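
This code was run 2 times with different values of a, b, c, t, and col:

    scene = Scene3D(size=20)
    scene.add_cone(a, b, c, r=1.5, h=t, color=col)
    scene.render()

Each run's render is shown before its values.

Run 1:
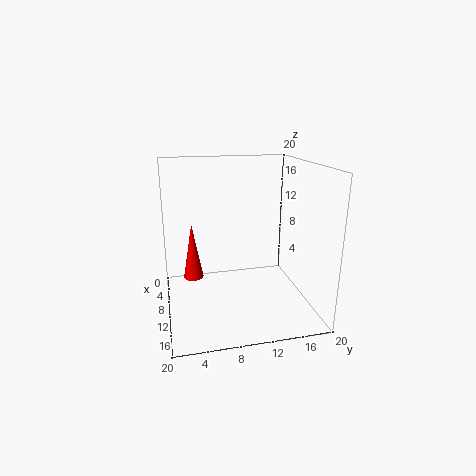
a = 5.5, b = 4, c = 2.5, t = 8.5, col = 'red'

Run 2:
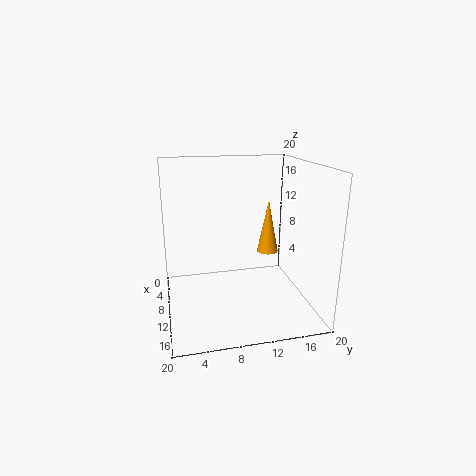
a = 9.5, b = 14.5, c = 7.5, t = 7.5, col = 'orange'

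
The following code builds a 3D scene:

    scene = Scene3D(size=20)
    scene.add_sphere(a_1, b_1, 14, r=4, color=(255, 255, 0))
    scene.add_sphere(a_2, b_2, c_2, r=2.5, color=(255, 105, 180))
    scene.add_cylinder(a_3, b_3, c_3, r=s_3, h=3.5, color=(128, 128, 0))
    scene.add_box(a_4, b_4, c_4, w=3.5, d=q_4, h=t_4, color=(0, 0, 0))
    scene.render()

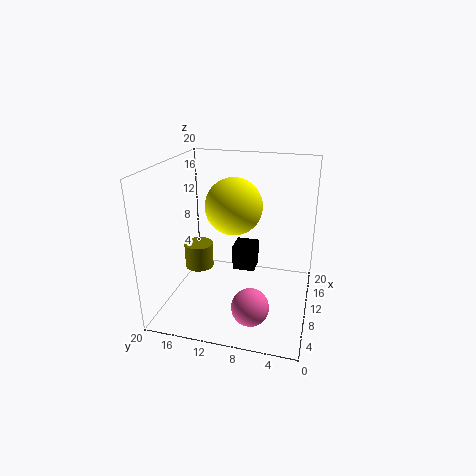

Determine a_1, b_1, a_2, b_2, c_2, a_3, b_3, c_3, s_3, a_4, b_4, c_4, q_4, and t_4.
a_1 = 11.5, b_1 = 11, a_2 = 5, b_2 = 7, c_2 = 2.5, a_3 = 9, b_3 = 15.5, c_3 = 5.5, s_3 = 2, a_4 = 14, b_4 = 8.5, c_4 = 2.5, q_4 = 3.5, t_4 = 4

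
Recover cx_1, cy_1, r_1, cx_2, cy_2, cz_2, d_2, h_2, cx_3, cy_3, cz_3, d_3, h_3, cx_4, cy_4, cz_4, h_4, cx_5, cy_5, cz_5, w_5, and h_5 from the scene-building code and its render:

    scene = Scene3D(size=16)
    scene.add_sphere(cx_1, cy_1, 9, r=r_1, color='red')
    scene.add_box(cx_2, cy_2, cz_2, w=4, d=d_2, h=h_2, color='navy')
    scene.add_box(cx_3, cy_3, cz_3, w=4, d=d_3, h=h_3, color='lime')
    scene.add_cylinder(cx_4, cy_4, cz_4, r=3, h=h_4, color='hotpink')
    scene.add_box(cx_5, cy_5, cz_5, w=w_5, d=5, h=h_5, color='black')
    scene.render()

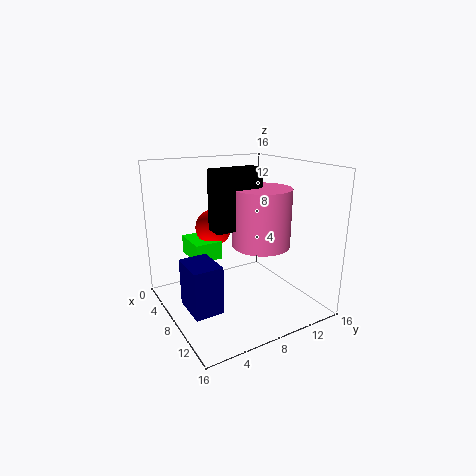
cx_1 = 6
cy_1 = 6
r_1 = 2
cx_2 = 8
cy_2 = 1
cz_2 = 2
d_2 = 3
h_2 = 5
cx_3 = 4
cy_3 = 3
cz_3 = 6
d_3 = 3
h_3 = 2
cx_4 = 11
cy_4 = 9
cz_4 = 8
h_4 = 6
cx_5 = 9
cy_5 = 4
cz_5 = 10
w_5 = 2
h_5 = 6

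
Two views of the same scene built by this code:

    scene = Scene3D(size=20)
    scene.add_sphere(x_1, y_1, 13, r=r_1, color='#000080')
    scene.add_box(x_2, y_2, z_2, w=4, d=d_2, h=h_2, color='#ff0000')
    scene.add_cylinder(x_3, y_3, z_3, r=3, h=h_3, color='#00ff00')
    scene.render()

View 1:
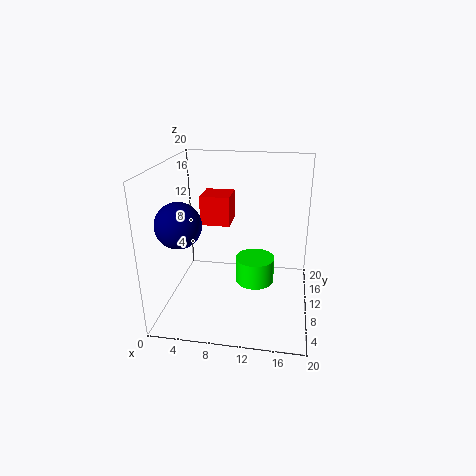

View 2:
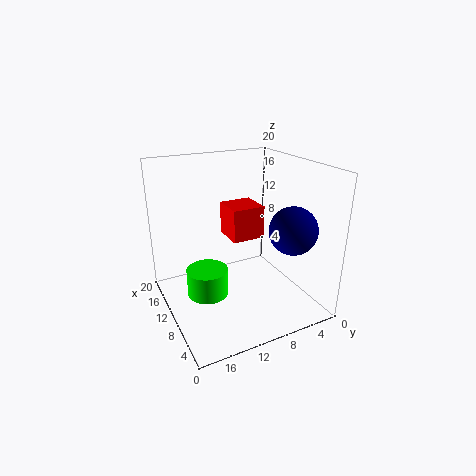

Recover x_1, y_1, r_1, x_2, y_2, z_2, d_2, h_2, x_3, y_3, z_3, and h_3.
x_1 = 3, y_1 = 6, r_1 = 3, x_2 = 5, y_2 = 9, z_2 = 12, d_2 = 4, h_2 = 4, x_3 = 12, y_3 = 14, z_3 = 1, h_3 = 4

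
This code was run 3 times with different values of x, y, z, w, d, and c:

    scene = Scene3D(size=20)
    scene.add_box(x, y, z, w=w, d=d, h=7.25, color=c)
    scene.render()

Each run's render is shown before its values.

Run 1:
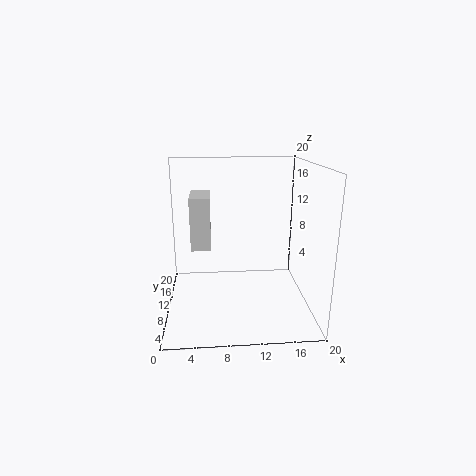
x = 3.5, y = 9.25, z = 8.5, w = 2.75, d = 6.25, c = 'lightgray'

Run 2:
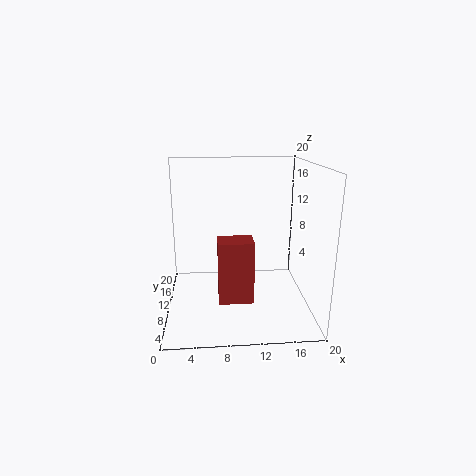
x = 7, y = 0.25, z = 5.5, w = 4, d = 3, c = 'brown'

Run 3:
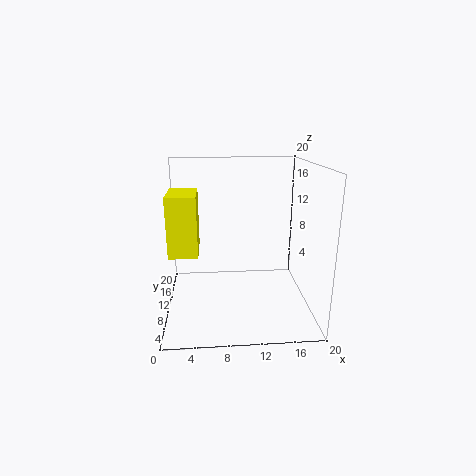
x = 1.25, y = 3.25, z = 10, w = 3.5, d = 5.75, c = 'yellow'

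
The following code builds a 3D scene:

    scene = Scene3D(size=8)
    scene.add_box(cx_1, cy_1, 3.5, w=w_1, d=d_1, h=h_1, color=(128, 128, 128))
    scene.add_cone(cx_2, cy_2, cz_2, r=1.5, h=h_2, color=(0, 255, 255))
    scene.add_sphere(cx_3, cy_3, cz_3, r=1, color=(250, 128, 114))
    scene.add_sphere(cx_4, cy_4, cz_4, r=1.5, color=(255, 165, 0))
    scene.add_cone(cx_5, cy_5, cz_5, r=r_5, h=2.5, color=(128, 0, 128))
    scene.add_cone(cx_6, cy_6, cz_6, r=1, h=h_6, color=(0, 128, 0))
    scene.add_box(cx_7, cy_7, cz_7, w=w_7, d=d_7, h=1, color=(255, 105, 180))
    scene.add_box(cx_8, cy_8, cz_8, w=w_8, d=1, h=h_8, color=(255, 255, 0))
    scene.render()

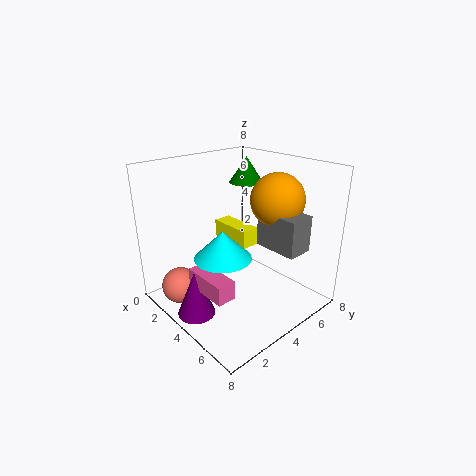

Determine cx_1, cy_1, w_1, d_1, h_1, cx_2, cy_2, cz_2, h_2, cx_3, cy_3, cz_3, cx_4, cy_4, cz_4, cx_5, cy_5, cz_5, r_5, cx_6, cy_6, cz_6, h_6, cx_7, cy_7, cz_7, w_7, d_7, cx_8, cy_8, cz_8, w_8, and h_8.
cx_1 = 4.5; cy_1 = 5; w_1 = 2.5; d_1 = 1.5; h_1 = 2; cx_2 = 4.5; cy_2 = 2.5; cz_2 = 3.5; h_2 = 1.5; cx_3 = 2.5; cy_3 = 1; cz_3 = 1.5; cx_4 = 5; cy_4 = 6; cz_4 = 6; cx_5 = 4; cy_5 = 1; cz_5 = 0.5; r_5 = 1; cx_6 = 2.5; cy_6 = 6; cz_6 = 6.5; h_6 = 1.5; cx_7 = 3.5; cy_7 = 1; cz_7 = 2; w_7 = 2.5; d_7 = 1; cx_8 = 2; cy_8 = 4; cz_8 = 3.5; w_8 = 2.5; h_8 = 1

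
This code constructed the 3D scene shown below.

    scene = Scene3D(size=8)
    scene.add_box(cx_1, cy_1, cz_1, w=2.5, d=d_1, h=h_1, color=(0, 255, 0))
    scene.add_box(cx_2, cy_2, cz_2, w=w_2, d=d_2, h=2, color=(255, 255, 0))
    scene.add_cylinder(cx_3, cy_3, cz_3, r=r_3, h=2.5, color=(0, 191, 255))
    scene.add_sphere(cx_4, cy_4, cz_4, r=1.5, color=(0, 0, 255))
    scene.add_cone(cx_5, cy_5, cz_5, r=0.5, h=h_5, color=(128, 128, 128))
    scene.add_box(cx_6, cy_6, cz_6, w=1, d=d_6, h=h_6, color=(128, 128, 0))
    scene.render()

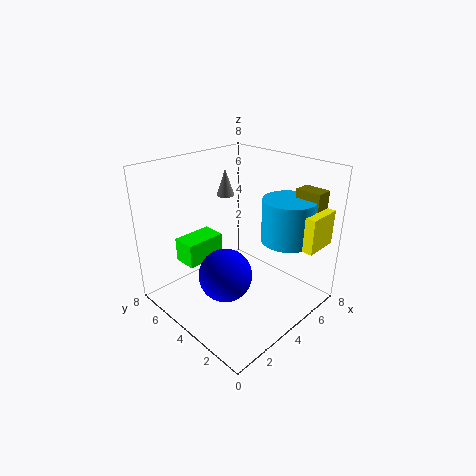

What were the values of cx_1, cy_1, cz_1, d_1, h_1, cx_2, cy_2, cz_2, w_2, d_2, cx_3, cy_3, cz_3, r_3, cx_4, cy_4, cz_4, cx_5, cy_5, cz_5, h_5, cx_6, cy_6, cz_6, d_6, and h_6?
cx_1 = 2.5, cy_1 = 6.5, cz_1 = 1.5, d_1 = 1.5, h_1 = 1.5, cx_2 = 6, cy_2 = 0.5, cz_2 = 3.5, w_2 = 2, d_2 = 1.5, cx_3 = 6.5, cy_3 = 2.5, cz_3 = 3.5, r_3 = 1.5, cx_4 = 3, cy_4 = 4, cz_4 = 2, cx_5 = 4.5, cy_5 = 5.5, cz_5 = 6, h_5 = 1.5, cx_6 = 7, cy_6 = 1, cz_6 = 4, d_6 = 1.5, h_6 = 2.5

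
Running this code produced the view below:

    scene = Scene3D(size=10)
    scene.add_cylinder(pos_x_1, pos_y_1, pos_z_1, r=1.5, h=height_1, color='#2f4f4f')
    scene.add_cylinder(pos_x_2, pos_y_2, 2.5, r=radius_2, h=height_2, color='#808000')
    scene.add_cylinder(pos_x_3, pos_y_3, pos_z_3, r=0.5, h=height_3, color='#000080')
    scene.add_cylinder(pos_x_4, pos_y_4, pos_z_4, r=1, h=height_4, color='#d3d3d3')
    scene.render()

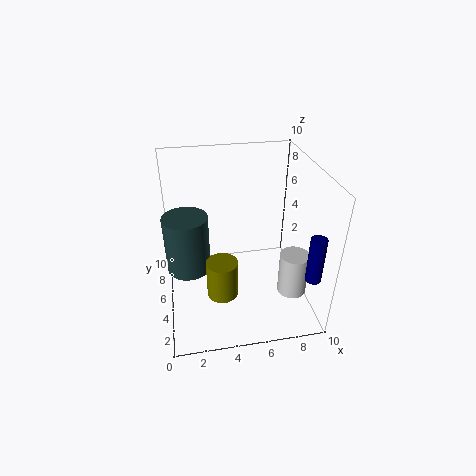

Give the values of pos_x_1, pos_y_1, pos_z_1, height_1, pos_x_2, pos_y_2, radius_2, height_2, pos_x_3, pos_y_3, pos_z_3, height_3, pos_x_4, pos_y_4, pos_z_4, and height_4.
pos_x_1 = 1.5; pos_y_1 = 5; pos_z_1 = 3; height_1 = 4; pos_x_2 = 3.5; pos_y_2 = 2.5; radius_2 = 1; height_2 = 2.5; pos_x_3 = 9; pos_y_3 = 1; pos_z_3 = 4; height_3 = 3; pos_x_4 = 8.5; pos_y_4 = 3; pos_z_4 = 1.5; height_4 = 3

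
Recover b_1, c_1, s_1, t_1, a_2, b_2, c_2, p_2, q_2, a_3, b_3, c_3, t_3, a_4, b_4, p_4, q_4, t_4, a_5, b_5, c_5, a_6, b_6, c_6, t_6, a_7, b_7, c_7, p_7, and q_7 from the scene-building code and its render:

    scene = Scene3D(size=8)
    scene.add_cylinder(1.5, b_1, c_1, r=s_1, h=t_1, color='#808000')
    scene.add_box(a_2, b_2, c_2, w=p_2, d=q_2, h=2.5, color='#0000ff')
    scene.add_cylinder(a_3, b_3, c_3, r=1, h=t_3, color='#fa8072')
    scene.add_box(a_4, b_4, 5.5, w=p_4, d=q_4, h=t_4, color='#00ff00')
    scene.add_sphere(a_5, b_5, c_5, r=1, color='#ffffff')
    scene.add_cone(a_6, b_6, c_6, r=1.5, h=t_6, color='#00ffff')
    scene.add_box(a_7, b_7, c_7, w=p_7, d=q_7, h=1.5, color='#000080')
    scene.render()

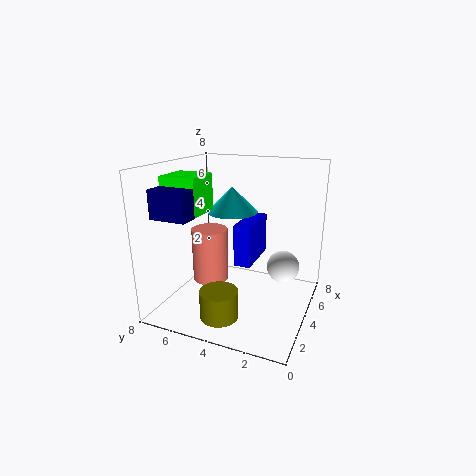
b_1 = 4, c_1 = 0.5, s_1 = 1, t_1 = 1.5, a_2 = 4.5, b_2 = 3.5, c_2 = 2, p_2 = 3, q_2 = 1, a_3 = 3.5, b_3 = 5.5, c_3 = 1.5, t_3 = 3, a_4 = 2, b_4 = 5.5, p_4 = 2, q_4 = 2, t_4 = 2, a_5 = 6.5, b_5 = 2, c_5 = 1.5, a_6 = 5.5, b_6 = 5, c_6 = 5, t_6 = 1.5, a_7 = 1, b_7 = 5.5, c_7 = 5.5, p_7 = 2, q_7 = 2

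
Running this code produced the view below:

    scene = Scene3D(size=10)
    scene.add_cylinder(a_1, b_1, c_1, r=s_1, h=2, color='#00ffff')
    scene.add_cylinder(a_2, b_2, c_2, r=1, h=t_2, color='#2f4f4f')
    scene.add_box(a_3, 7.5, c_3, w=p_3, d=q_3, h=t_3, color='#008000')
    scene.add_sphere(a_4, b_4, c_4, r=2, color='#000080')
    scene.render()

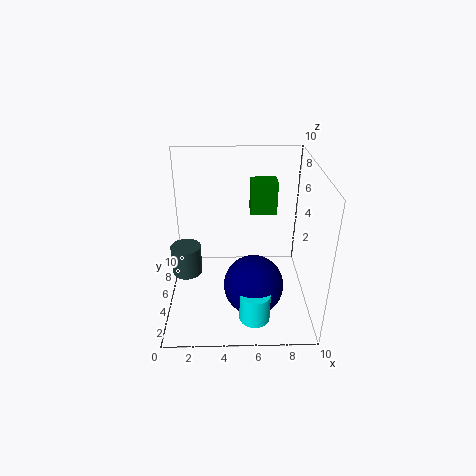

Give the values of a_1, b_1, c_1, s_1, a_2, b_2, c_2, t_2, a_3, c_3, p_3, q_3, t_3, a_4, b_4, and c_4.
a_1 = 6
b_1 = 1.5
c_1 = 1
s_1 = 1
a_2 = 1.5
b_2 = 4
c_2 = 3
t_2 = 2
a_3 = 6
c_3 = 5.5
p_3 = 2
q_3 = 1.5
t_3 = 2.5
a_4 = 6
b_4 = 3
c_4 = 2.5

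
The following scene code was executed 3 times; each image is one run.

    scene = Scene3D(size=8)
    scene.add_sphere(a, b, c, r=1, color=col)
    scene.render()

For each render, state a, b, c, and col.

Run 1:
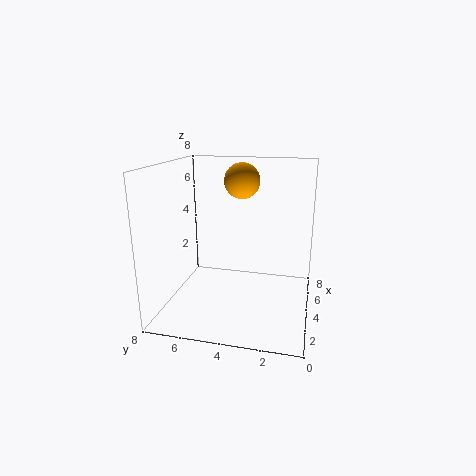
a = 5; b = 4; c = 7; col = 'orange'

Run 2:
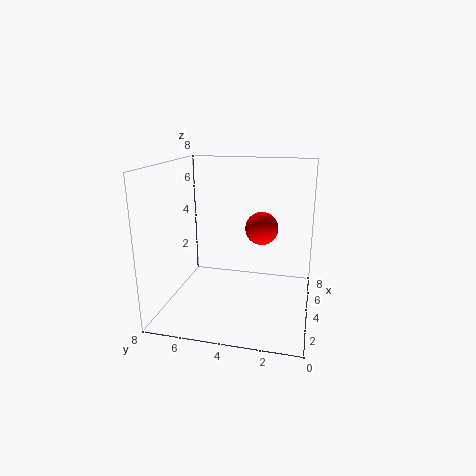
a = 6; b = 3; c = 4; col = 'red'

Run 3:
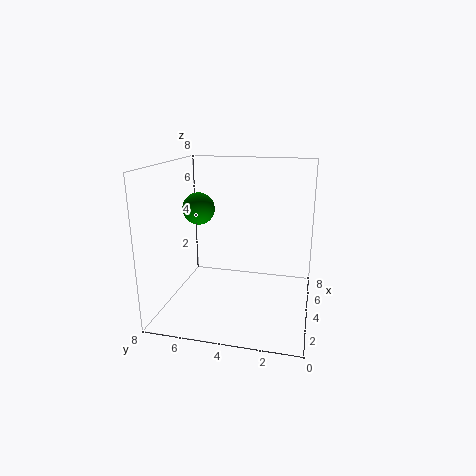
a = 6; b = 7; c = 5; col = 'green'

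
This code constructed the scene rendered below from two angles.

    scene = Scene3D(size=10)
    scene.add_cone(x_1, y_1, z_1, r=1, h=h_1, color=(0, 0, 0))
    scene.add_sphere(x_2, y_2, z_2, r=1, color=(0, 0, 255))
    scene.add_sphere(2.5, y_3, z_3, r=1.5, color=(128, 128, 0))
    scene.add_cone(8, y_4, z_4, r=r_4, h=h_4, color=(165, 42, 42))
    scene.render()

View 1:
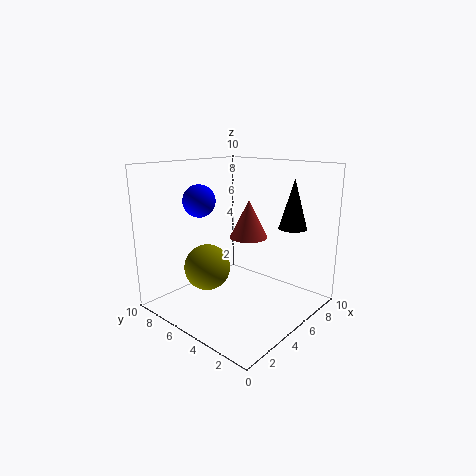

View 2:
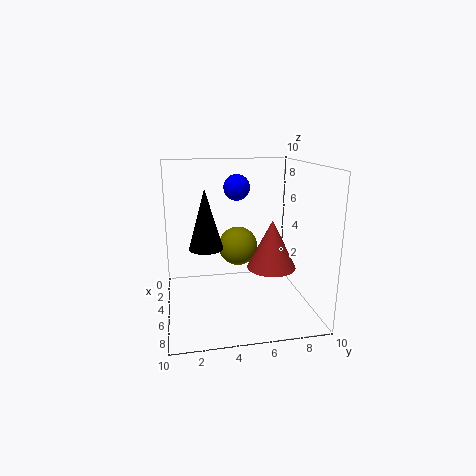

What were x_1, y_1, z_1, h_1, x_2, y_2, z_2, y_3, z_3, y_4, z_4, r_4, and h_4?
x_1 = 8
y_1 = 2.5
z_1 = 5.5
h_1 = 3.5
x_2 = 2
y_2 = 5.5
z_2 = 8
y_3 = 5.5
z_3 = 3.5
y_4 = 6.5
z_4 = 4
r_4 = 1.5
h_4 = 3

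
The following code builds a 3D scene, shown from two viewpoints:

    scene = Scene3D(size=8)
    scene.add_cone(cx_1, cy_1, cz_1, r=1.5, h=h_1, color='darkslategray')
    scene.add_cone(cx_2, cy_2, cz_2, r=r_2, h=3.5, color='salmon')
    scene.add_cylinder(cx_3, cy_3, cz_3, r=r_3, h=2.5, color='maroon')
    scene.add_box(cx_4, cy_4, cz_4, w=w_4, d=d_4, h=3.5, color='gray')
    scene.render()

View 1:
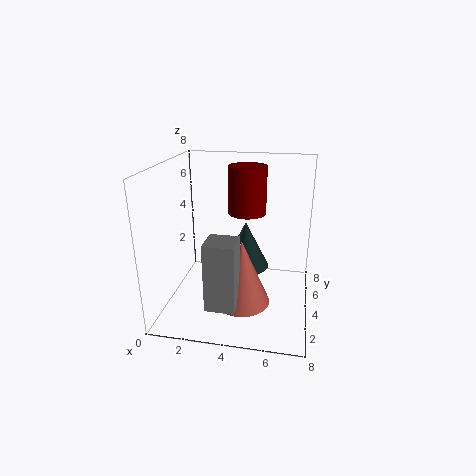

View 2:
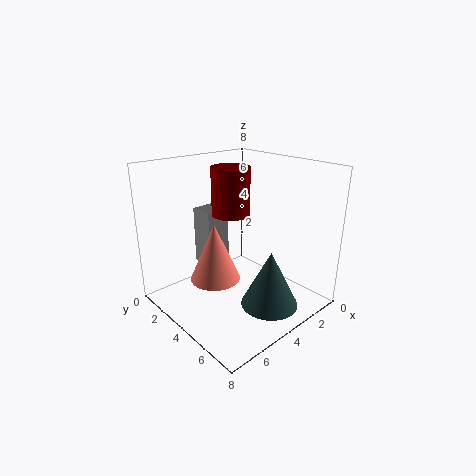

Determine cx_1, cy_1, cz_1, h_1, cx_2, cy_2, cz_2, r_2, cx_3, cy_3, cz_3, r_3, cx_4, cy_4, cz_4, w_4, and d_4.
cx_1 = 4; cy_1 = 6.5; cz_1 = 1; h_1 = 3; cx_2 = 4.5; cy_2 = 2.5; cz_2 = 1; r_2 = 1.5; cx_3 = 4.5; cy_3 = 4; cz_3 = 5.5; r_3 = 1; cx_4 = 3; cy_4 = 0.5; cz_4 = 1.5; w_4 = 1.5; d_4 = 1.5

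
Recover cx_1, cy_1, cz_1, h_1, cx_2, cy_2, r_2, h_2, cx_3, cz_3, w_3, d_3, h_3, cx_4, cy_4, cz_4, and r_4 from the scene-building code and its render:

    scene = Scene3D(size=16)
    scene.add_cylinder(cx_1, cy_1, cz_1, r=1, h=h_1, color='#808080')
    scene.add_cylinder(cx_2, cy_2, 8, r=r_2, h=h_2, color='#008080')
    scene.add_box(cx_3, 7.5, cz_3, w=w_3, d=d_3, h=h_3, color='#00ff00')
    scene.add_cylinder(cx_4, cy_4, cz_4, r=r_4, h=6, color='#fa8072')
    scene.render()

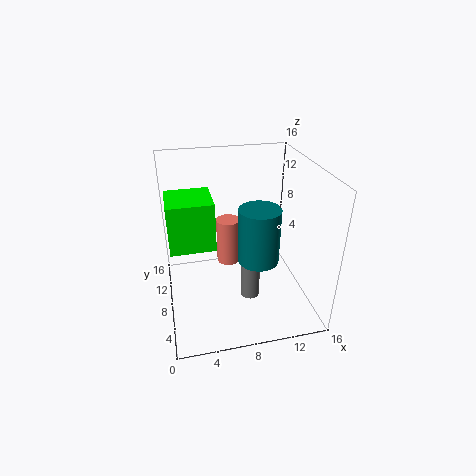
cx_1 = 8.5
cy_1 = 4.5
cz_1 = 3
h_1 = 6.5
cx_2 = 9
cy_2 = 3.5
r_2 = 2
h_2 = 5.5
cx_3 = 0.5
cz_3 = 7
w_3 = 5
d_3 = 5
h_3 = 5.5
cx_4 = 8
cy_4 = 13.5
cz_4 = 1.5
r_4 = 1.5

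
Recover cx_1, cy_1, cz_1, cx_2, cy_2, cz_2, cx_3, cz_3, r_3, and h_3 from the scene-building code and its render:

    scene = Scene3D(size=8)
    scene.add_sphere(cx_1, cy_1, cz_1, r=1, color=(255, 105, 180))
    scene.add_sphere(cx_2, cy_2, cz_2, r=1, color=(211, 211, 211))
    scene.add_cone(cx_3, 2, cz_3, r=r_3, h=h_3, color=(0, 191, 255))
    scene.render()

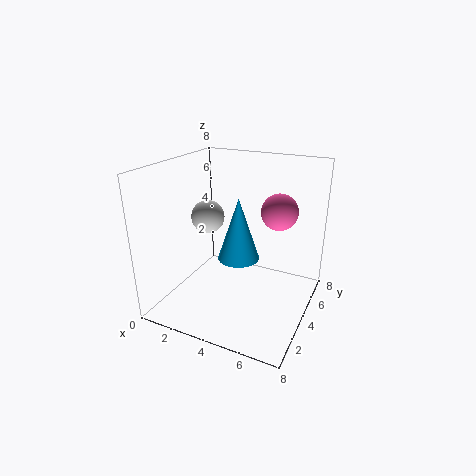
cx_1 = 6
cy_1 = 5
cz_1 = 5.5
cx_2 = 1.5
cy_2 = 5
cz_2 = 4.5
cx_3 = 5
cz_3 = 4
r_3 = 1
h_3 = 3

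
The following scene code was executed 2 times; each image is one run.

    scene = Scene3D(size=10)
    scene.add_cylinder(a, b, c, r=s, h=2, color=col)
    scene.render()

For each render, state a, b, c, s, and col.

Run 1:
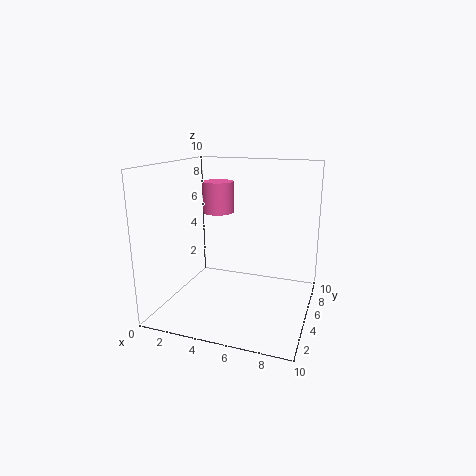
a = 4
b = 4
c = 7
s = 1
col = 'hotpink'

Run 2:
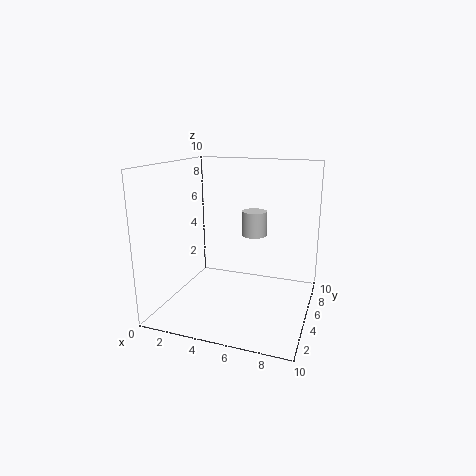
a = 5
b = 9
c = 4
s = 1
col = 'lightgray'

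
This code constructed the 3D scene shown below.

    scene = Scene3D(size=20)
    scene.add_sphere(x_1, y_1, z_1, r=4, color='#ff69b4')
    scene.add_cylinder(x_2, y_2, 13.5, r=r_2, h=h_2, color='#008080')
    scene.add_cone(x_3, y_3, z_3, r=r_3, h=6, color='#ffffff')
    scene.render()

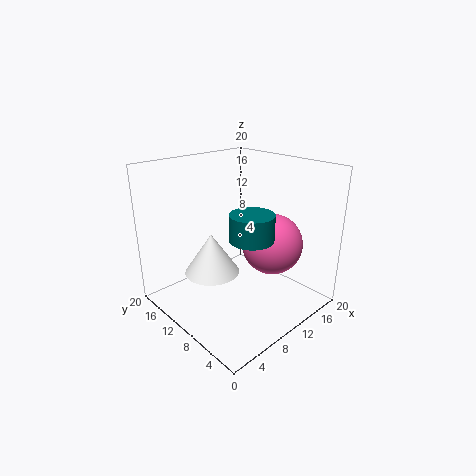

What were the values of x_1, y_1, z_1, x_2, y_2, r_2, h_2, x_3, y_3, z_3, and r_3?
x_1 = 12; y_1 = 5.5; z_1 = 10; x_2 = 5.5; y_2 = 3; r_2 = 2.5; h_2 = 3; x_3 = 8; y_3 = 13.5; z_3 = 4; r_3 = 4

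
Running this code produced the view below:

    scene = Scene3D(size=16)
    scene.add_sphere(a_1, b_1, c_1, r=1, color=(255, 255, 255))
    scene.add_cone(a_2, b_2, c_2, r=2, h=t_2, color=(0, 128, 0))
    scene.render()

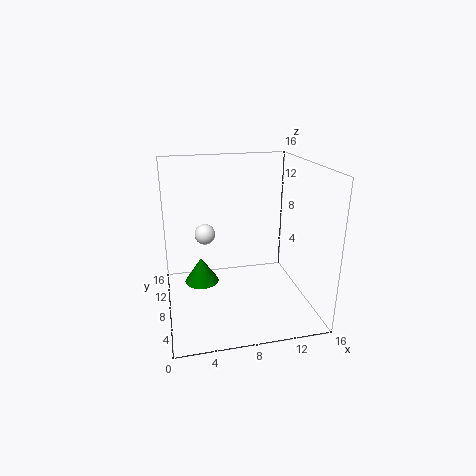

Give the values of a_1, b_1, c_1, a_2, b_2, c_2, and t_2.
a_1 = 4
b_1 = 5
c_1 = 10
a_2 = 4
b_2 = 10
c_2 = 2
t_2 = 3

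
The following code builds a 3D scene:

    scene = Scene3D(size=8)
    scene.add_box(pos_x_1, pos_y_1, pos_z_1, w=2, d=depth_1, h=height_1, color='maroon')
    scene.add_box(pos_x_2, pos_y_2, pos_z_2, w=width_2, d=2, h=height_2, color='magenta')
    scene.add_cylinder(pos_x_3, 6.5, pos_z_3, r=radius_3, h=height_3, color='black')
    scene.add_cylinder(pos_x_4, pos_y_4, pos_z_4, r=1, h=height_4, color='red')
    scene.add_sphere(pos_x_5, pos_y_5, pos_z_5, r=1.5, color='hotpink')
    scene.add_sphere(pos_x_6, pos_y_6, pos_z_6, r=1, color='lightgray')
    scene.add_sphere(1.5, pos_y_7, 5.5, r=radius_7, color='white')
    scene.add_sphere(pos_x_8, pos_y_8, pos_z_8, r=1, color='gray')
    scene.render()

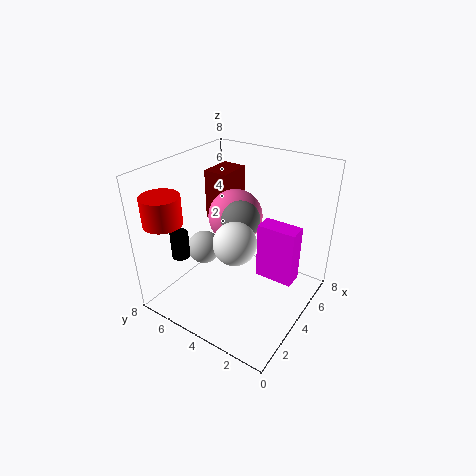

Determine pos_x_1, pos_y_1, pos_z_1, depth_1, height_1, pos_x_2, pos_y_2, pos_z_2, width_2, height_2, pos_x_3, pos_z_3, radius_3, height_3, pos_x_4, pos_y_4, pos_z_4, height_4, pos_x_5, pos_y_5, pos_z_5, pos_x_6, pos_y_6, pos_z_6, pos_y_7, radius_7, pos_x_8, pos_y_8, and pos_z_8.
pos_x_1 = 5
pos_y_1 = 5.5
pos_z_1 = 4
depth_1 = 1.5
height_1 = 3
pos_x_2 = 3.5
pos_y_2 = 0.5
pos_z_2 = 2.5
width_2 = 1
height_2 = 3
pos_x_3 = 2
pos_z_3 = 3
radius_3 = 0.5
height_3 = 1.5
pos_x_4 = 1
pos_y_4 = 6.5
pos_z_4 = 5.5
height_4 = 1.5
pos_x_5 = 4.5
pos_y_5 = 4.5
pos_z_5 = 5
pos_x_6 = 4
pos_y_6 = 6.5
pos_z_6 = 2.5
pos_y_7 = 2.5
radius_7 = 1
pos_x_8 = 3.5
pos_y_8 = 3.5
pos_z_8 = 5.5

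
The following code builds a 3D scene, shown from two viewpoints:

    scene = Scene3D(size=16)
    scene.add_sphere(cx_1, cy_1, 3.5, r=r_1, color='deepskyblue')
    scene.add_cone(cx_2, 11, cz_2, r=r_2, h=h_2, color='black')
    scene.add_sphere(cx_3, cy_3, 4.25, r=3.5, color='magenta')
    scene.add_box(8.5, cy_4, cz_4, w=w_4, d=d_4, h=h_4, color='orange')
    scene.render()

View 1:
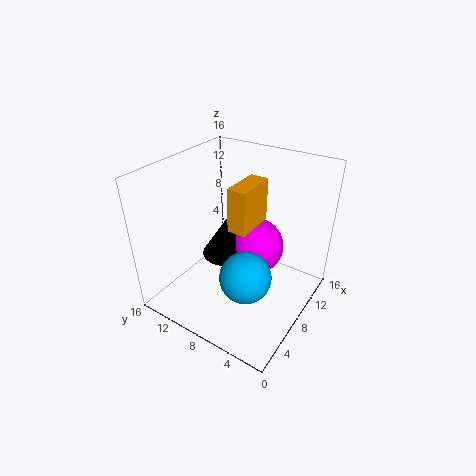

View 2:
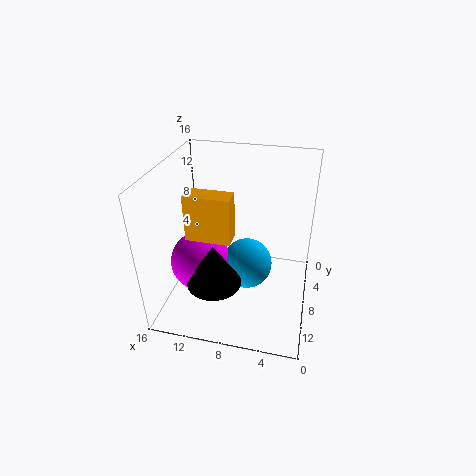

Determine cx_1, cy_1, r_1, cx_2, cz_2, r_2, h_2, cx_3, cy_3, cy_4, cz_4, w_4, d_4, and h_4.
cx_1 = 7.25; cy_1 = 6.5; r_1 = 3; cx_2 = 10; cz_2 = 3.75; r_2 = 3; h_2 = 4.75; cx_3 = 12.5; cy_3 = 8.25; cy_4 = 7.5; cz_4 = 8; w_4 = 5; d_4 = 2.25; h_4 = 5.25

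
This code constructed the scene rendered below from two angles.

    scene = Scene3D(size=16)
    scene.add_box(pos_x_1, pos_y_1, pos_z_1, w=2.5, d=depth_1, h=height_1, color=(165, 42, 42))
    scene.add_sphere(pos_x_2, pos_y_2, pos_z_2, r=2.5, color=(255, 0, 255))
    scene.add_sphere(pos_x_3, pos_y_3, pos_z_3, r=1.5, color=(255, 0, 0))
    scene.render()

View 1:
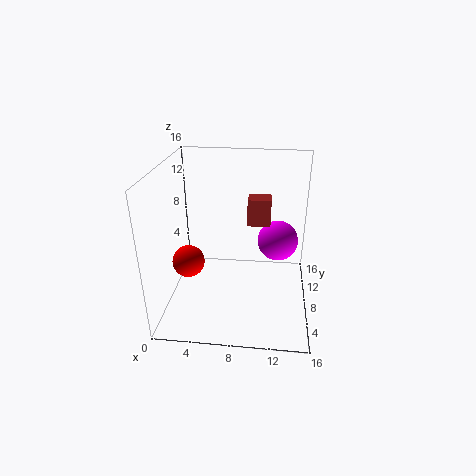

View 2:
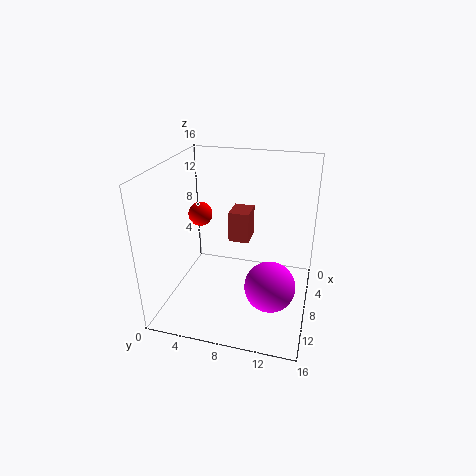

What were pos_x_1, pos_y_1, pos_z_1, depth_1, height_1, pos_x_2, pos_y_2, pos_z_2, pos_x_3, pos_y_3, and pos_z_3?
pos_x_1 = 9; pos_y_1 = 8; pos_z_1 = 9.5; depth_1 = 2; height_1 = 3; pos_x_2 = 12.5; pos_y_2 = 12.5; pos_z_2 = 5.5; pos_x_3 = 4; pos_y_3 = 2; pos_z_3 = 8.5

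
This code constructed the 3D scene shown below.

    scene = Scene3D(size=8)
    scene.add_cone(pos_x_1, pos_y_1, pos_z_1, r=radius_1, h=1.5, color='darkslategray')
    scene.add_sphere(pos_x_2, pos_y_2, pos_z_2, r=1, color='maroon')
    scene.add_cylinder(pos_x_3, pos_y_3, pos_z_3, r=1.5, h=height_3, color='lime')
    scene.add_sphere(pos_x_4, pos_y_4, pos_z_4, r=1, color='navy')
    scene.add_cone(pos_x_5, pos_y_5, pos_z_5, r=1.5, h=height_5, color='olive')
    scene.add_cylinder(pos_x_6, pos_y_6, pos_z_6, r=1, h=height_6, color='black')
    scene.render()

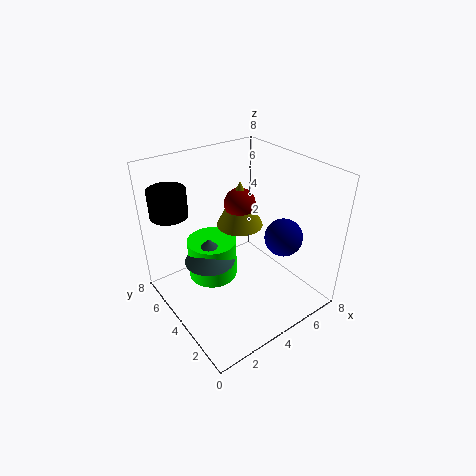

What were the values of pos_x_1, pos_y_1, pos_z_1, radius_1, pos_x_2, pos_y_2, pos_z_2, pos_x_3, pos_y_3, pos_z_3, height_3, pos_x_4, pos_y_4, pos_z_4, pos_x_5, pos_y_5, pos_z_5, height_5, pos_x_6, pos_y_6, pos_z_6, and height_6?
pos_x_1 = 3, pos_y_1 = 5.5, pos_z_1 = 2, radius_1 = 1.5, pos_x_2 = 6, pos_y_2 = 6.5, pos_z_2 = 4.5, pos_x_3 = 3.5, pos_y_3 = 6, pos_z_3 = 0.5, height_3 = 2.5, pos_x_4 = 5.5, pos_y_4 = 2, pos_z_4 = 4.5, pos_x_5 = 6, pos_y_5 = 6.5, pos_z_5 = 3, height_5 = 3, pos_x_6 = 1, pos_y_6 = 6, pos_z_6 = 5.5, height_6 = 1.5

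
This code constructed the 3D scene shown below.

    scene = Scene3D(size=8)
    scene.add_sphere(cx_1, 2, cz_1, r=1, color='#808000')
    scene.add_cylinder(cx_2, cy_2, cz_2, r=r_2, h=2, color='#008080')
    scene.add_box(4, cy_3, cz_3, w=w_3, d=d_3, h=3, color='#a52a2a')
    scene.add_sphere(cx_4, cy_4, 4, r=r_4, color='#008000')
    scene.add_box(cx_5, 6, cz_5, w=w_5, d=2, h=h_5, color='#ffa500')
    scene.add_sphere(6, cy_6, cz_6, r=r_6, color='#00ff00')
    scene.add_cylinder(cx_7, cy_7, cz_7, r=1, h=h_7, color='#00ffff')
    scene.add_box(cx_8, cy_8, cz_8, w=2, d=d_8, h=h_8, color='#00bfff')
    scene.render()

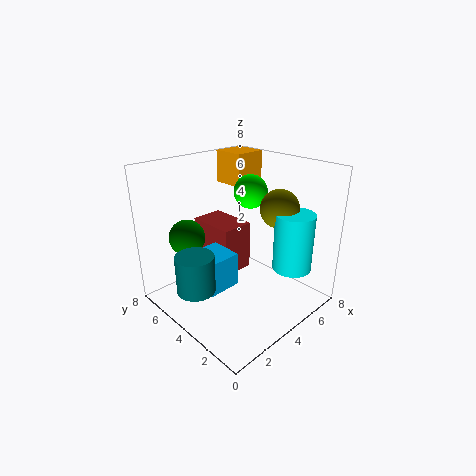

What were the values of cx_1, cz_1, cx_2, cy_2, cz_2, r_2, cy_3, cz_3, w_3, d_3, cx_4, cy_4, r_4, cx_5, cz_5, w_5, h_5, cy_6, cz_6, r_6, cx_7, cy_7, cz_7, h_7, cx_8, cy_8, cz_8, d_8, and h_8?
cx_1 = 5; cz_1 = 6; cx_2 = 1; cy_2 = 4; cz_2 = 2; r_2 = 1; cy_3 = 5; cz_3 = 1; w_3 = 2; d_3 = 3; cx_4 = 2; cy_4 = 6; r_4 = 1; cx_5 = 6; cz_5 = 6; w_5 = 2; h_5 = 2; cy_6 = 5; cz_6 = 6; r_6 = 1; cx_7 = 5; cy_7 = 1; cz_7 = 3; h_7 = 3; cx_8 = 2; cy_8 = 4; cz_8 = 1; d_8 = 2; h_8 = 2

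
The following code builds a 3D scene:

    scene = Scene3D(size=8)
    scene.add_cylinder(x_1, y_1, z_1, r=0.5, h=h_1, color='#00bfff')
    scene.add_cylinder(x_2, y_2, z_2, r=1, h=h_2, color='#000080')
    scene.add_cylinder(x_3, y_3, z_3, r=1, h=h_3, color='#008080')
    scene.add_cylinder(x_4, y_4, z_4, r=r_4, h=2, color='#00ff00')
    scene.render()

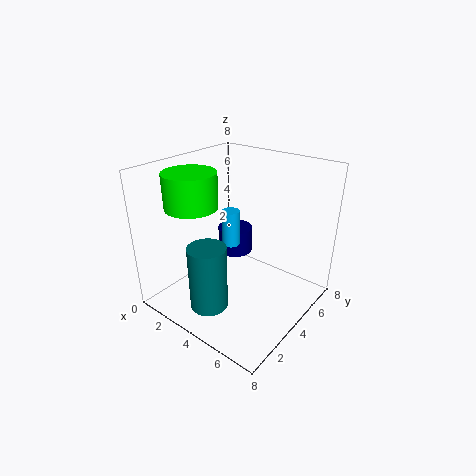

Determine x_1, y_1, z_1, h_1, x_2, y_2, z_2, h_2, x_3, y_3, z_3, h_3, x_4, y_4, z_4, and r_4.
x_1 = 3.5
y_1 = 4
z_1 = 3.5
h_1 = 2
x_2 = 3
y_2 = 5
z_2 = 2.5
h_2 = 1.5
x_3 = 4
y_3 = 1.5
z_3 = 1
h_3 = 3.5
x_4 = 1.5
y_4 = 3
z_4 = 5.5
r_4 = 1.5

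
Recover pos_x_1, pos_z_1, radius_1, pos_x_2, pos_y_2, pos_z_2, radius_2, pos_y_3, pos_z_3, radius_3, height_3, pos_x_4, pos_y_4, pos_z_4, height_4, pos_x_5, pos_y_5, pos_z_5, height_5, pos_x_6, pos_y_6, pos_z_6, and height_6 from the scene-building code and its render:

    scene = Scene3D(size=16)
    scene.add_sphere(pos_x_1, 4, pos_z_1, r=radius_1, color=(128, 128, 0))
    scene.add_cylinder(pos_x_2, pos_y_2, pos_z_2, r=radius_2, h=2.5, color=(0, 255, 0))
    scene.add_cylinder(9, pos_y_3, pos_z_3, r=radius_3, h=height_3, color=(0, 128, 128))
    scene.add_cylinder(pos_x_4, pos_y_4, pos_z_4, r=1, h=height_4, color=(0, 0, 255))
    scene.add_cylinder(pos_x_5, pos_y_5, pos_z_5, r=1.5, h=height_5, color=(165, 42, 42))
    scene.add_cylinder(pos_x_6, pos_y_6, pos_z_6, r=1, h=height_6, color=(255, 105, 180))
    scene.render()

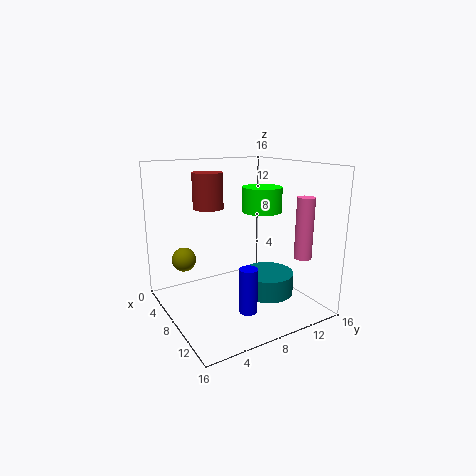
pos_x_1 = 1.5
pos_z_1 = 4
radius_1 = 1.5
pos_x_2 = 11
pos_y_2 = 9
pos_z_2 = 11.5
radius_2 = 2
pos_y_3 = 11.5
pos_z_3 = 1
radius_3 = 3
height_3 = 2.5
pos_x_4 = 11
pos_y_4 = 7.5
pos_z_4 = 0.5
height_4 = 5
pos_x_5 = 9
pos_y_5 = 4
pos_z_5 = 12
height_5 = 3.5
pos_x_6 = 11.5
pos_y_6 = 14.5
pos_z_6 = 5.5
height_6 = 7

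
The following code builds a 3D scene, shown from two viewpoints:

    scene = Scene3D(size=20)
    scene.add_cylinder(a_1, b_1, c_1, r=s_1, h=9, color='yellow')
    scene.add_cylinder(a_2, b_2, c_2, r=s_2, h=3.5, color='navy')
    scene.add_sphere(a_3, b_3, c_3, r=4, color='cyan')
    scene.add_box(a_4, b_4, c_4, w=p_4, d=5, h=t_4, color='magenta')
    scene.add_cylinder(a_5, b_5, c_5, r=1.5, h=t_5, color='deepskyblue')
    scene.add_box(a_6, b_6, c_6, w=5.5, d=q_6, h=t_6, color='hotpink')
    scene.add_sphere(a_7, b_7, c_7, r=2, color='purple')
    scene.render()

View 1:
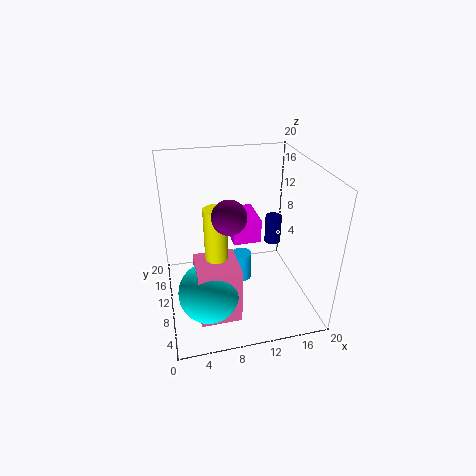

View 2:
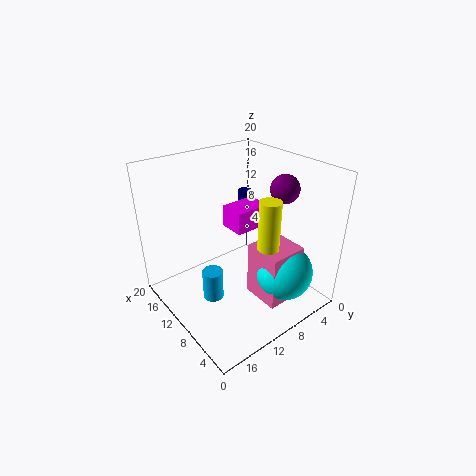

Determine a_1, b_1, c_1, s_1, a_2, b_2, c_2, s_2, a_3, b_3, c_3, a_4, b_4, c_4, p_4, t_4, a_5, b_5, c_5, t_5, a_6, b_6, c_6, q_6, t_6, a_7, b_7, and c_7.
a_1 = 6.5
b_1 = 7.5
c_1 = 7
s_1 = 1.5
a_2 = 13.5
b_2 = 6
c_2 = 11.5
s_2 = 1
a_3 = 5
b_3 = 5.5
c_3 = 5
a_4 = 8.5
b_4 = 6
c_4 = 11.5
p_4 = 3.5
t_4 = 3
a_5 = 11.5
b_5 = 13.5
c_5 = 0.5
t_5 = 4.5
a_6 = 3.5
b_6 = 3.5
c_6 = 1
q_6 = 5.5
t_6 = 8
a_7 = 7.5
b_7 = 4
c_7 = 16.5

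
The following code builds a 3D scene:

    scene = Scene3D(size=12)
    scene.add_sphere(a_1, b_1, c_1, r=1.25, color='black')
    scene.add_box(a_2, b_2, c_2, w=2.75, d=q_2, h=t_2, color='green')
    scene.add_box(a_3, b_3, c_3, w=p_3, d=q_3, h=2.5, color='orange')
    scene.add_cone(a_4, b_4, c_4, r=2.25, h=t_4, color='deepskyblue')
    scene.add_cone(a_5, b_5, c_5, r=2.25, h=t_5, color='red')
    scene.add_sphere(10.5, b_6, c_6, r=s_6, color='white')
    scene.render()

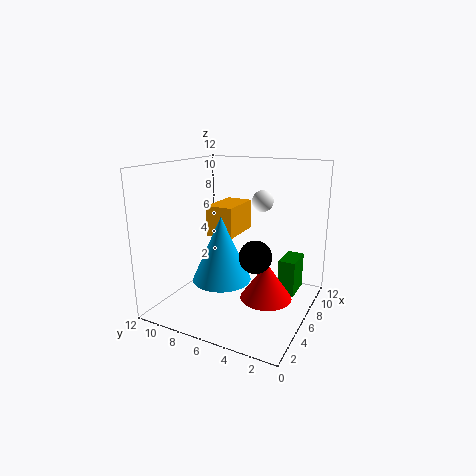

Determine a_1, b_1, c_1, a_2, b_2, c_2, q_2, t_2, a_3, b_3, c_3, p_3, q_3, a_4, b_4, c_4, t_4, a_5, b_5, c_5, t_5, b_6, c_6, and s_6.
a_1 = 4; b_1 = 3.5; c_1 = 5.5; a_2 = 8.5; b_2 = 1.75; c_2 = 0.25; q_2 = 1.5; t_2 = 3.25; a_3 = 4.75; b_3 = 6; c_3 = 6.25; p_3 = 3.75; q_3 = 2.25; a_4 = 3.25; b_4 = 6; c_4 = 3.5; t_4 = 5; a_5 = 7; b_5 = 3.75; c_5 = 0.5; t_5 = 3.25; b_6 = 5.75; c_6 = 8.25; s_6 = 1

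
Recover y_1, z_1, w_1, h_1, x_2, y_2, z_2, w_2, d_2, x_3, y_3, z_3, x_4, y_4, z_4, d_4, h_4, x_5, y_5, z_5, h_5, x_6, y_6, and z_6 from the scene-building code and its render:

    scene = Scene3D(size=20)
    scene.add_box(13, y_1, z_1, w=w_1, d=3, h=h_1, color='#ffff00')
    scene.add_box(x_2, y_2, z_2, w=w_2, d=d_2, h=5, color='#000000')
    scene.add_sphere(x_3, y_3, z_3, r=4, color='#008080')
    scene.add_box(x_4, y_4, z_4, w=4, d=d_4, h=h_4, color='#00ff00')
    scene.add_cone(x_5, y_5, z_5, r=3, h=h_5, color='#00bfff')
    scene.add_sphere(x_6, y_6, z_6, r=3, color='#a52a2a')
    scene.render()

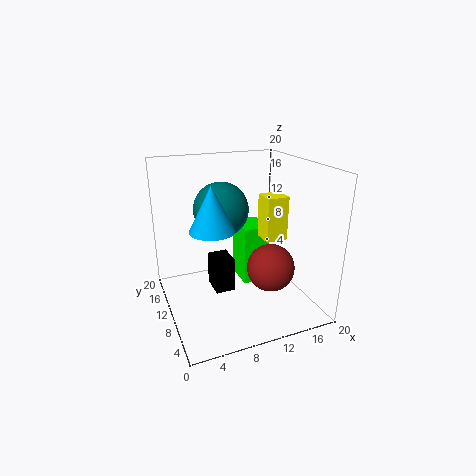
y_1 = 7, z_1 = 10, w_1 = 3, h_1 = 6, x_2 = 7, y_2 = 11, z_2 = 1, w_2 = 3, d_2 = 4, x_3 = 9, y_3 = 14, z_3 = 13, x_4 = 12, y_4 = 12, z_4 = 1, d_4 = 5, h_4 = 9, x_5 = 6, y_5 = 9, z_5 = 12, h_5 = 6, x_6 = 12, y_6 = 4, z_6 = 8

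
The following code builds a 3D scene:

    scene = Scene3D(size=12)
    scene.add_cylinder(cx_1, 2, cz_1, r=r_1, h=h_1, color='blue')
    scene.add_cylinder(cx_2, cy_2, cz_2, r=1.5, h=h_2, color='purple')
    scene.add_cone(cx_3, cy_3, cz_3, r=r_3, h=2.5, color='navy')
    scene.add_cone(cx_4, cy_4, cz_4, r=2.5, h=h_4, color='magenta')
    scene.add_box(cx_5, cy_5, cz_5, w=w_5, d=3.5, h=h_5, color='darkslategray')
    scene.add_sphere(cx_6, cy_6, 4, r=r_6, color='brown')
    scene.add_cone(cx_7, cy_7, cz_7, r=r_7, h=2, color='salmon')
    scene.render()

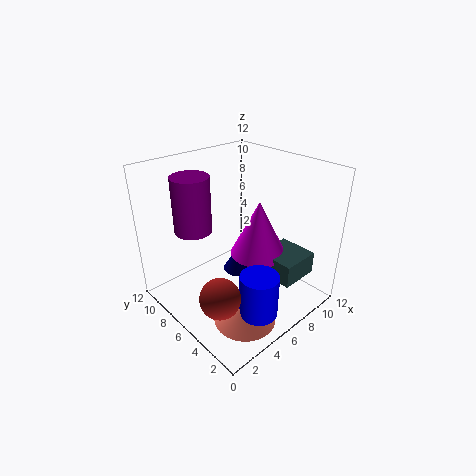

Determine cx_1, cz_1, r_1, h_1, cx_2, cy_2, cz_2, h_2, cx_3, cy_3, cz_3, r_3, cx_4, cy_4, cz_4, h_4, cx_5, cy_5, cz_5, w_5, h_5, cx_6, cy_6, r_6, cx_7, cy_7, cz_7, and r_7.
cx_1 = 4.5
cz_1 = 1.5
r_1 = 1.5
h_1 = 3.5
cx_2 = 3
cy_2 = 8
cz_2 = 7
h_2 = 4.5
cx_3 = 8
cy_3 = 8
cz_3 = 1
r_3 = 1.5
cx_4 = 8.5
cy_4 = 6
cz_4 = 3.5
h_4 = 5
cx_5 = 8
cy_5 = 2
cz_5 = 2
w_5 = 3.5
h_5 = 2
cx_6 = 1.5
cy_6 = 3
r_6 = 1.5
cx_7 = 4
cy_7 = 3
cz_7 = 0.5
r_7 = 2.5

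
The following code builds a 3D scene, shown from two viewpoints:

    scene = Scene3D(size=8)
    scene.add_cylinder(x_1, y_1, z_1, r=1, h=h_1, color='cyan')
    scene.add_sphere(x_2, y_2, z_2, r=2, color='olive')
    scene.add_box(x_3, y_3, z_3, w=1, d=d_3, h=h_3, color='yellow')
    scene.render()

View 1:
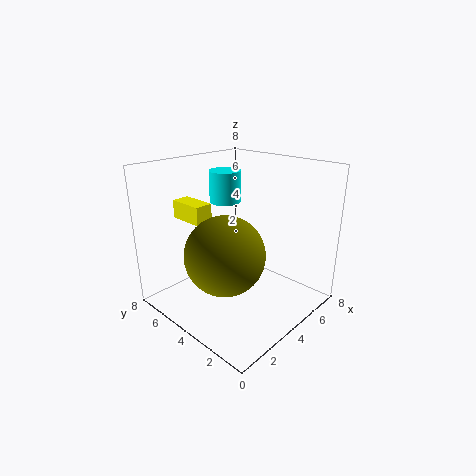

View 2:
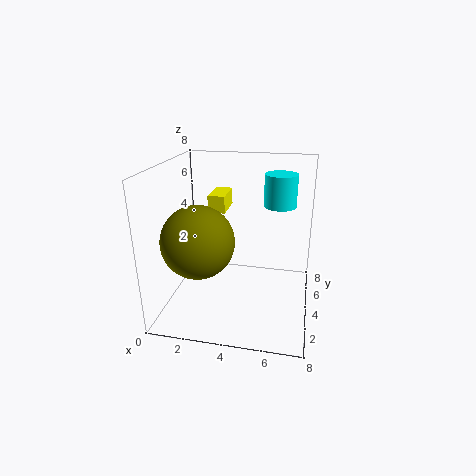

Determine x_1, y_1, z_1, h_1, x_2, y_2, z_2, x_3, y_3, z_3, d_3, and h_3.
x_1 = 6
y_1 = 7
z_1 = 5
h_1 = 2
x_2 = 2
y_2 = 3
z_2 = 4
x_3 = 2
y_3 = 5
z_3 = 5
d_3 = 2
h_3 = 1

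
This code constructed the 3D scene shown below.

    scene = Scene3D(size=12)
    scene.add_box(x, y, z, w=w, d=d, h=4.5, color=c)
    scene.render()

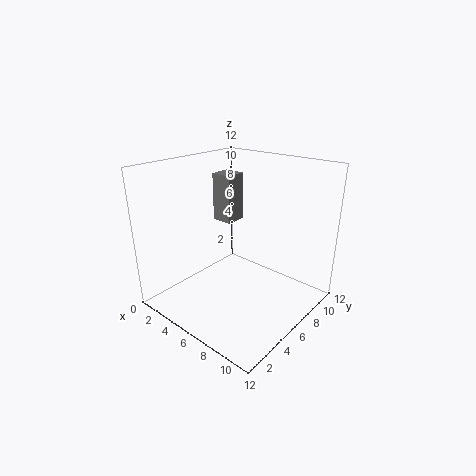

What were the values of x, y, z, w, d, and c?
x = 1
y = 8.25
z = 5.75
w = 2
d = 2
c = 'gray'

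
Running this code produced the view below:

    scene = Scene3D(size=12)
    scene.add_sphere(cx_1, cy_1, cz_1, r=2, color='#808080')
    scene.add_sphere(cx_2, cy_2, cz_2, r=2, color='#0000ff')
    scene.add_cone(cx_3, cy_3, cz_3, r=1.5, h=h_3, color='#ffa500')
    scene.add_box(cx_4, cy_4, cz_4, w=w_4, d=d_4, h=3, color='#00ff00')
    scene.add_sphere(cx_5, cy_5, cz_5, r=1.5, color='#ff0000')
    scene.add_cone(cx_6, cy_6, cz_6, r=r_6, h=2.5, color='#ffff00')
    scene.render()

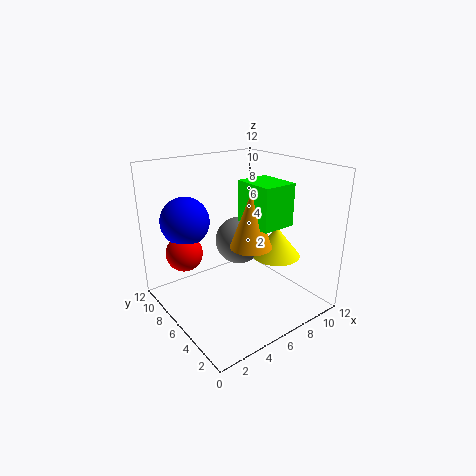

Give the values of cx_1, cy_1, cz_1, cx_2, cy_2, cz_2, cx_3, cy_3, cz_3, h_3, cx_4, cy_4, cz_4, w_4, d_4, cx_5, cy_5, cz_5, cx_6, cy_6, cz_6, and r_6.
cx_1 = 6.5, cy_1 = 6.5, cz_1 = 5.5, cx_2 = 2.5, cy_2 = 8.5, cz_2 = 7.5, cx_3 = 4.5, cy_3 = 2.5, cz_3 = 7, h_3 = 4, cx_4 = 4.5, cy_4 = 1, cz_4 = 8.5, w_4 = 2.5, d_4 = 3, cx_5 = 2, cy_5 = 8, cz_5 = 5, cx_6 = 8.5, cy_6 = 4, cz_6 = 4.5, r_6 = 2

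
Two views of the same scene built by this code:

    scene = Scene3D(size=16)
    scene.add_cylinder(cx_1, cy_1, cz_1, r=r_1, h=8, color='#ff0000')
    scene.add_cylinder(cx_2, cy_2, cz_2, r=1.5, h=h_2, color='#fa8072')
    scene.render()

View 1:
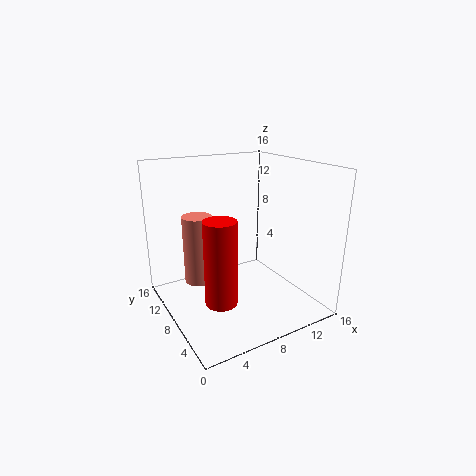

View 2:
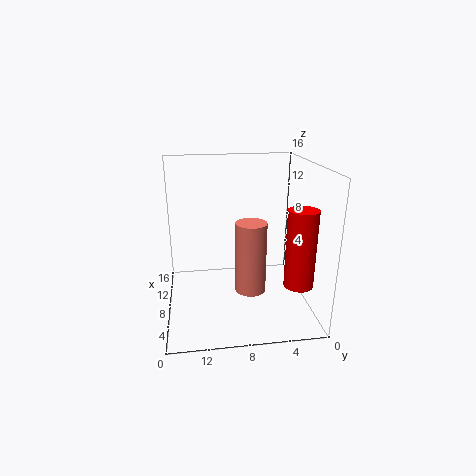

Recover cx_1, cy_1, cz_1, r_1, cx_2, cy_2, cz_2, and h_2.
cx_1 = 3; cy_1 = 2.5; cz_1 = 4.5; r_1 = 1.5; cx_2 = 3; cy_2 = 7.5; cz_2 = 4.5; h_2 = 7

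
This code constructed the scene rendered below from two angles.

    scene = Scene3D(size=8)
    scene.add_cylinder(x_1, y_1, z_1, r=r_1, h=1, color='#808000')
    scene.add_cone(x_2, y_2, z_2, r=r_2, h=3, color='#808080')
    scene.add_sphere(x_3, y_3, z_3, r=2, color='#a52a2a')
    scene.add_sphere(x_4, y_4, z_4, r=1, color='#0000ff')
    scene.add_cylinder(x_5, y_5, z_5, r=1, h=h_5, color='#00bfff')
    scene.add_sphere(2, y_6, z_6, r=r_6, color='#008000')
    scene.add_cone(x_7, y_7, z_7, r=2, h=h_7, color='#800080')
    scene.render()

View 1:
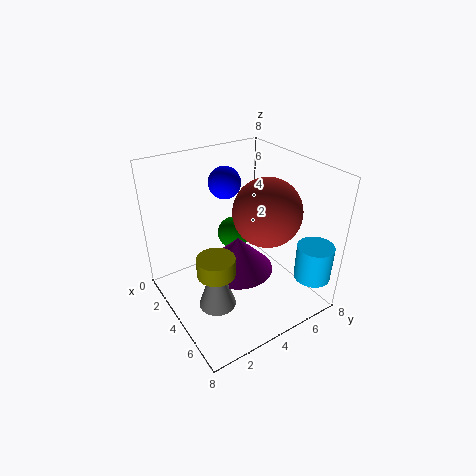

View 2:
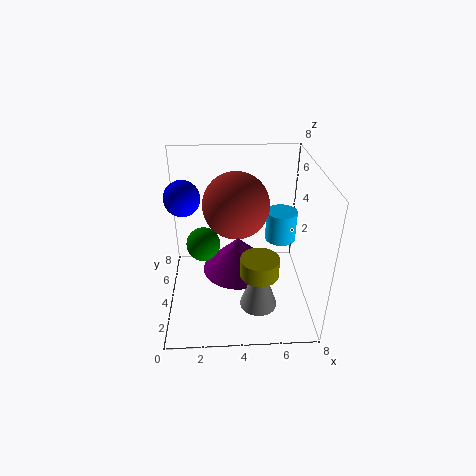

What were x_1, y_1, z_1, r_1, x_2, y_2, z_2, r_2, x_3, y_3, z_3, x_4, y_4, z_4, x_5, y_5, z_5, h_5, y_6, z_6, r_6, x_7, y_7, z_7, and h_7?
x_1 = 5
y_1 = 2
z_1 = 3
r_1 = 1
x_2 = 5
y_2 = 2
z_2 = 1
r_2 = 1
x_3 = 4
y_3 = 6
z_3 = 5
x_4 = 1
y_4 = 5
z_4 = 6
x_5 = 7
y_5 = 7
z_5 = 2
h_5 = 2
y_6 = 5
z_6 = 3
r_6 = 1
x_7 = 4
y_7 = 4
z_7 = 2
h_7 = 2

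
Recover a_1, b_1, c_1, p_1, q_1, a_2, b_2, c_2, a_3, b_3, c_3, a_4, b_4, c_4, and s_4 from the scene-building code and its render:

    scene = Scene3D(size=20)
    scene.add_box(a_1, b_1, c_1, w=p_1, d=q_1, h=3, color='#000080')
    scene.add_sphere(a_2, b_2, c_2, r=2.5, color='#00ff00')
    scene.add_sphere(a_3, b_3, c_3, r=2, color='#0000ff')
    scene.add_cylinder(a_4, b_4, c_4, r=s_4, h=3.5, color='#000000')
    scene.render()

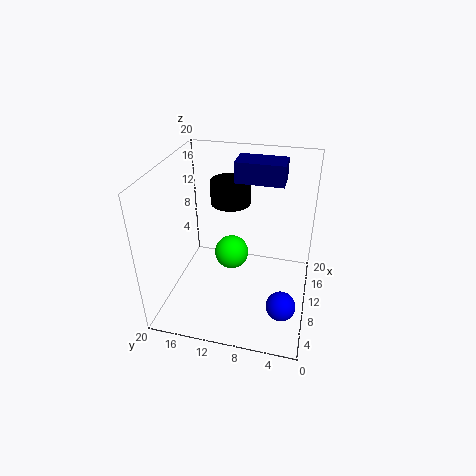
a_1 = 13.5, b_1 = 4.5, c_1 = 16.5, p_1 = 4, q_1 = 7, a_2 = 12, b_2 = 11.5, c_2 = 6, a_3 = 6, b_3 = 3, c_3 = 2.5, a_4 = 15.5, b_4 = 12.5, c_4 = 12.5, s_4 = 3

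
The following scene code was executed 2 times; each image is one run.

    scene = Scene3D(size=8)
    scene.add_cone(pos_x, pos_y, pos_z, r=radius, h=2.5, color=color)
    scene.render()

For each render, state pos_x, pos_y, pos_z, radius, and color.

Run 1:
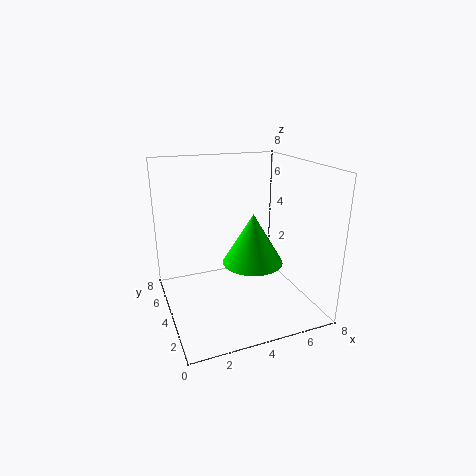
pos_x = 4, pos_y = 2, pos_z = 3.5, radius = 1.5, color = 'lime'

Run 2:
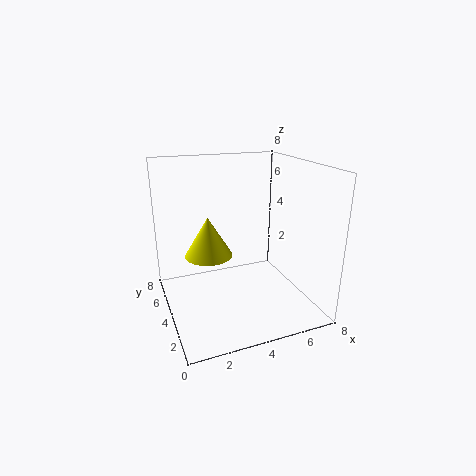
pos_x = 3, pos_y = 6.5, pos_z = 2, radius = 1.5, color = 'yellow'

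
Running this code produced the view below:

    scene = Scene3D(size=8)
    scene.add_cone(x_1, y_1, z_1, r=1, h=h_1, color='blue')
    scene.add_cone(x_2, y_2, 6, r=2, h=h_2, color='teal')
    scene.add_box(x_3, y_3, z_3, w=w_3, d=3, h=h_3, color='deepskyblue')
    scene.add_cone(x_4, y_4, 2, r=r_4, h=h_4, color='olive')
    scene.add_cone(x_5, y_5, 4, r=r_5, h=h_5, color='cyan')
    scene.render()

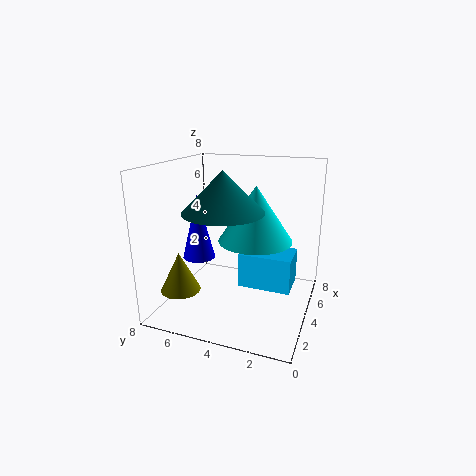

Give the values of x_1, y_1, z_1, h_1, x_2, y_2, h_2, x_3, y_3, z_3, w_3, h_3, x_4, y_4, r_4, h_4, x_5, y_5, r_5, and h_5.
x_1 = 5; y_1 = 7; z_1 = 2; h_1 = 4; x_2 = 2; y_2 = 4; h_2 = 2; x_3 = 4; y_3 = 1; z_3 = 1; w_3 = 2; h_3 = 2; x_4 = 1; y_4 = 6; r_4 = 1; h_4 = 2; x_5 = 4; y_5 = 3; r_5 = 2; h_5 = 3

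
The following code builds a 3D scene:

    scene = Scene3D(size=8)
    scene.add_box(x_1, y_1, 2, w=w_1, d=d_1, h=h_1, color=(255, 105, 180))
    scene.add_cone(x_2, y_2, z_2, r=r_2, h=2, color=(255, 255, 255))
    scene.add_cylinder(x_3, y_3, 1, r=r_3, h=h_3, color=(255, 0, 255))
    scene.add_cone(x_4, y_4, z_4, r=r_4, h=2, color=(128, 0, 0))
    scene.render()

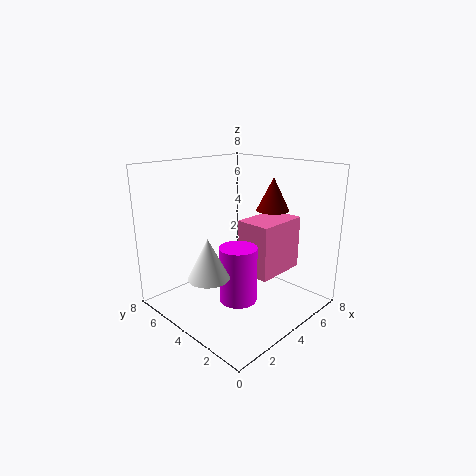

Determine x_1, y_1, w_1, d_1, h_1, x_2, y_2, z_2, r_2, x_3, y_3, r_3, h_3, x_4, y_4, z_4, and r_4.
x_1 = 4, y_1 = 2, w_1 = 3, d_1 = 2, h_1 = 3, x_2 = 1, y_2 = 3, z_2 = 3, r_2 = 1, x_3 = 3, y_3 = 3, r_3 = 1, h_3 = 3, x_4 = 7, y_4 = 4, z_4 = 5, r_4 = 1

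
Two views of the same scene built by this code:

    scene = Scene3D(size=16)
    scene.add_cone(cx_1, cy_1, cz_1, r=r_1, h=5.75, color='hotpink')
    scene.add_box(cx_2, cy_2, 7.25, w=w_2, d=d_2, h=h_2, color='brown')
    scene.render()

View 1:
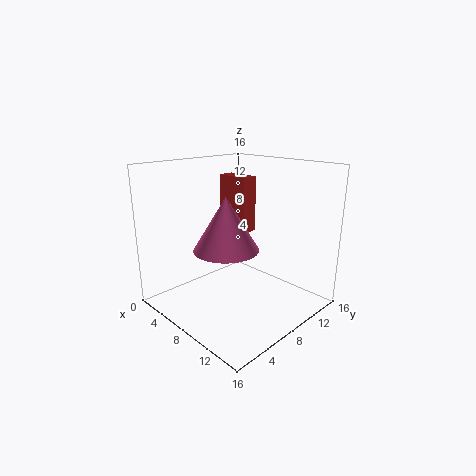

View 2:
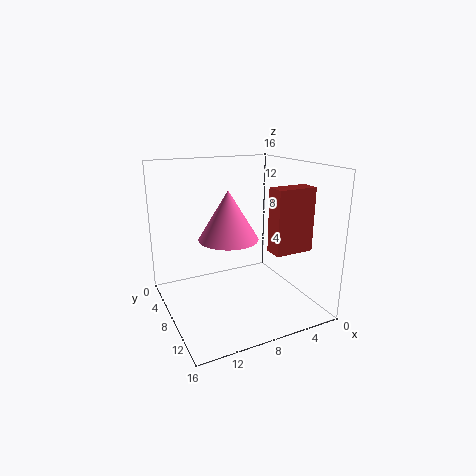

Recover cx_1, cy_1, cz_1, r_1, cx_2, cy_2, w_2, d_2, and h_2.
cx_1 = 8.25
cy_1 = 6
cz_1 = 7.25
r_1 = 3.5
cx_2 = 1.75
cy_2 = 11
w_2 = 4.25
d_2 = 2
h_2 = 6.75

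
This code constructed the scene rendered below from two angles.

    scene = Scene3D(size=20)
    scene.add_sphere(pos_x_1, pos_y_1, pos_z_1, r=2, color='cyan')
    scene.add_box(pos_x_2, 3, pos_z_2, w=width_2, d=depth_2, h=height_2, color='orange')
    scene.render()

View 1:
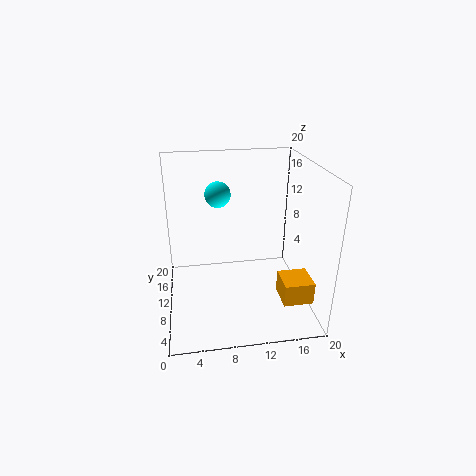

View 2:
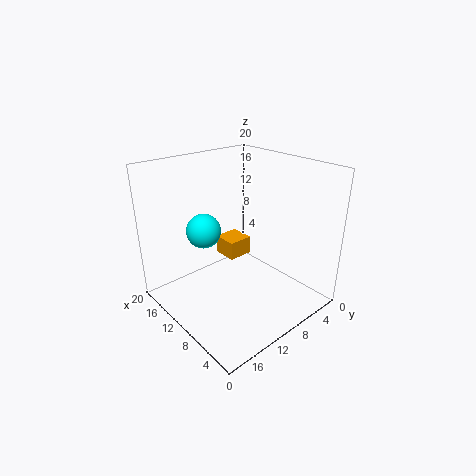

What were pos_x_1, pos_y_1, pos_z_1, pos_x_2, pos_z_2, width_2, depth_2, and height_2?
pos_x_1 = 8
pos_y_1 = 17
pos_z_1 = 14
pos_x_2 = 15
pos_z_2 = 3
width_2 = 4
depth_2 = 4
height_2 = 3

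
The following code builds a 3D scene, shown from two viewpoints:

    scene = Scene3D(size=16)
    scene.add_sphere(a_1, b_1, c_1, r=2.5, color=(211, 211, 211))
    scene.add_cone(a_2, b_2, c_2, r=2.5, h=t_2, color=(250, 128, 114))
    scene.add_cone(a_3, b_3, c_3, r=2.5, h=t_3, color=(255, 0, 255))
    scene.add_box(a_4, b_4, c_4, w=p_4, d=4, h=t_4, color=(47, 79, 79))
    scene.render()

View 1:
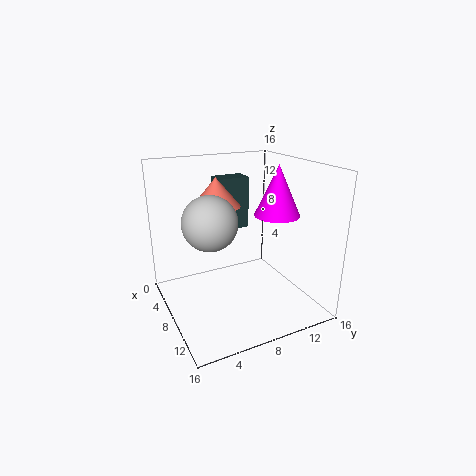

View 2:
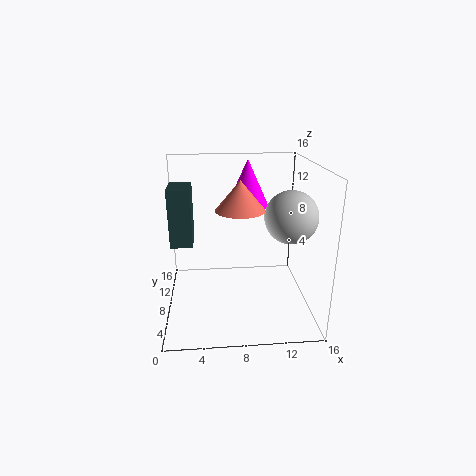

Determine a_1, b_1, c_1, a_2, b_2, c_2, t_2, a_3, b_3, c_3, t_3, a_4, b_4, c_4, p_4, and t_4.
a_1 = 12.5, b_1 = 3, c_1 = 12, a_2 = 8, b_2 = 5.5, c_2 = 12, t_2 = 3, a_3 = 9.5, b_3 = 12, c_3 = 10.5, t_3 = 5.5, a_4 = 0.5, b_4 = 8, c_4 = 7, p_4 = 2.5, t_4 = 6.5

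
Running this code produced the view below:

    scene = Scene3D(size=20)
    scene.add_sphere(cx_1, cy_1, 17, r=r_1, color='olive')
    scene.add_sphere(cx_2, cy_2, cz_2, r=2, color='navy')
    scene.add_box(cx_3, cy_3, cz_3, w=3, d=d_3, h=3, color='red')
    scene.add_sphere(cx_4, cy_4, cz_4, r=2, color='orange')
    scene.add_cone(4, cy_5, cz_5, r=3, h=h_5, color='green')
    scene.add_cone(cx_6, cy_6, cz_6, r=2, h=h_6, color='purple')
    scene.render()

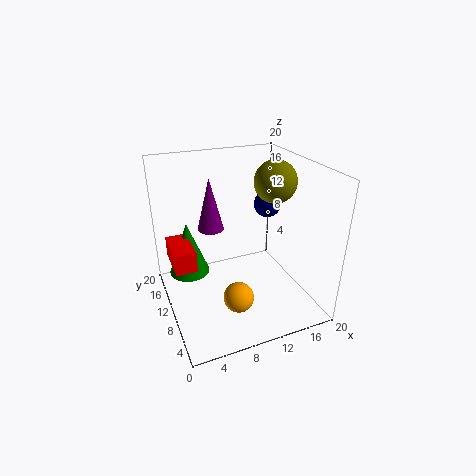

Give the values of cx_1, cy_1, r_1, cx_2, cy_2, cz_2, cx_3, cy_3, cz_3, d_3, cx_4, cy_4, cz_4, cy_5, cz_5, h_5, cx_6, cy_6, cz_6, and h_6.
cx_1 = 16
cy_1 = 11
r_1 = 3
cx_2 = 16
cy_2 = 13
cz_2 = 13
cx_3 = 1
cy_3 = 10
cz_3 = 6
d_3 = 6
cx_4 = 8
cy_4 = 5
cz_4 = 4
cy_5 = 15
cz_5 = 3
h_5 = 8
cx_6 = 8
cy_6 = 16
cz_6 = 9
h_6 = 8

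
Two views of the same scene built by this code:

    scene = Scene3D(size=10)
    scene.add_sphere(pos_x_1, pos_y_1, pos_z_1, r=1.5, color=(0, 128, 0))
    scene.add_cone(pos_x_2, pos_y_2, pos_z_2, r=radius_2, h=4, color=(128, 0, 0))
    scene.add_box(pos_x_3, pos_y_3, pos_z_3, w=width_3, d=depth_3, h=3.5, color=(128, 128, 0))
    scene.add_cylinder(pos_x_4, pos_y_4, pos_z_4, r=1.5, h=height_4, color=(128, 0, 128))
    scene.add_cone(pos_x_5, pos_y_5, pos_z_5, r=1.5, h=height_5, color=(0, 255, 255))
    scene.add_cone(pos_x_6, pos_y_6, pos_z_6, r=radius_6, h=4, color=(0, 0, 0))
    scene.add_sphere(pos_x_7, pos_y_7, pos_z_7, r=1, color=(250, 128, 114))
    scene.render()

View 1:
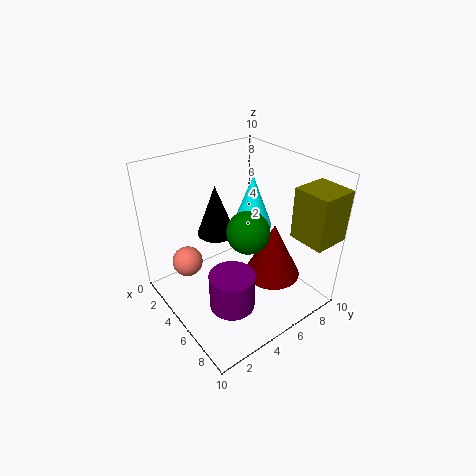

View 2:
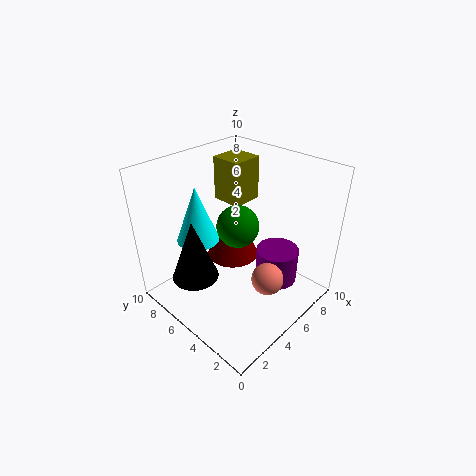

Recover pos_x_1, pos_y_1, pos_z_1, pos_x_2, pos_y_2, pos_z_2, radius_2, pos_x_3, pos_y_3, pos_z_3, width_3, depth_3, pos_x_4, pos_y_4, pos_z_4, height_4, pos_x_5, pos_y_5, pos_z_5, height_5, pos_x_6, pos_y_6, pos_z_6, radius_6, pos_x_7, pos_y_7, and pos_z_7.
pos_x_1 = 5.5; pos_y_1 = 5.5; pos_z_1 = 5.5; pos_x_2 = 6.5; pos_y_2 = 7; pos_z_2 = 2; radius_2 = 2; pos_x_3 = 7.5; pos_y_3 = 7.5; pos_z_3 = 5.5; width_3 = 2.5; depth_3 = 2.5; pos_x_4 = 7; pos_y_4 = 3; pos_z_4 = 1.5; height_4 = 2.5; pos_x_5 = 3.5; pos_y_5 = 7.5; pos_z_5 = 4.5; height_5 = 4; pos_x_6 = 1.5; pos_y_6 = 5.5; pos_z_6 = 3.5; radius_6 = 1.5; pos_x_7 = 4; pos_y_7 = 1.5; pos_z_7 = 4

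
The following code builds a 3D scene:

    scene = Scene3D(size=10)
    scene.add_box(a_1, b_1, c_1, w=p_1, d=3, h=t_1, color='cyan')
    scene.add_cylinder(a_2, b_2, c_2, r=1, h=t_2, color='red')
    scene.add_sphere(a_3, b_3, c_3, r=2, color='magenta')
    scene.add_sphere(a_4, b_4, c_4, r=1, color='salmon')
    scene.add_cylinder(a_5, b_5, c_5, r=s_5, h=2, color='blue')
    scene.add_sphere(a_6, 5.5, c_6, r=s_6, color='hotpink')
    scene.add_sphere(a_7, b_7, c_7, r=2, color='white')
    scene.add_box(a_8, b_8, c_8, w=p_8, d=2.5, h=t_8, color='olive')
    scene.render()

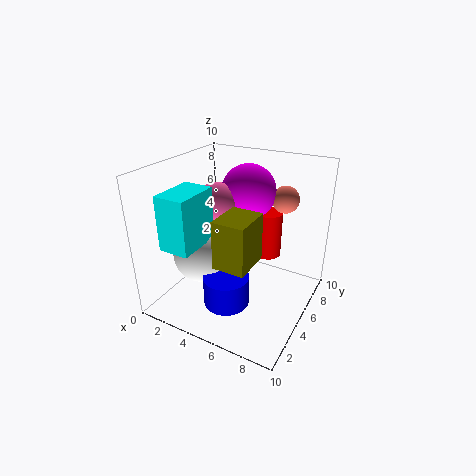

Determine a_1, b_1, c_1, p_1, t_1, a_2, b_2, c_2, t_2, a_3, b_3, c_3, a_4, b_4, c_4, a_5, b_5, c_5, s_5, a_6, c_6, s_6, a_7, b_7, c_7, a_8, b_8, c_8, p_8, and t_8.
a_1 = 2
b_1 = 0.5
c_1 = 5.5
p_1 = 2
t_1 = 3.5
a_2 = 6
b_2 = 8
c_2 = 2.5
t_2 = 3.5
a_3 = 4.5
b_3 = 7.5
c_3 = 7.5
a_4 = 7
b_4 = 8.5
c_4 = 7
a_5 = 5.5
b_5 = 2.5
c_5 = 1.5
s_5 = 1.5
a_6 = 3
c_6 = 7
s_6 = 1.5
a_7 = 3
b_7 = 3.5
c_7 = 4
a_8 = 5.5
b_8 = 1
c_8 = 5
p_8 = 2
t_8 = 3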